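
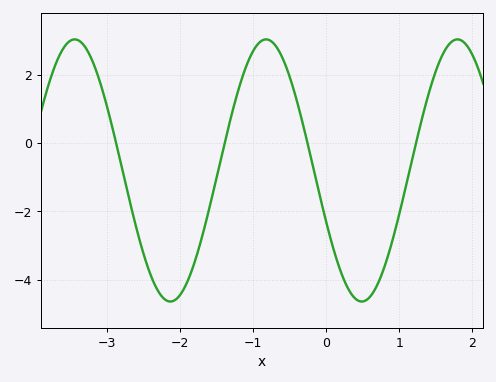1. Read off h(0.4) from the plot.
-4.56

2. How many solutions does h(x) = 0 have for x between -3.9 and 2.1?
4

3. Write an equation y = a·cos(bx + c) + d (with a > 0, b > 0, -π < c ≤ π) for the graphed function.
y = 3.84cos(2.4x + 1.97) - 0.8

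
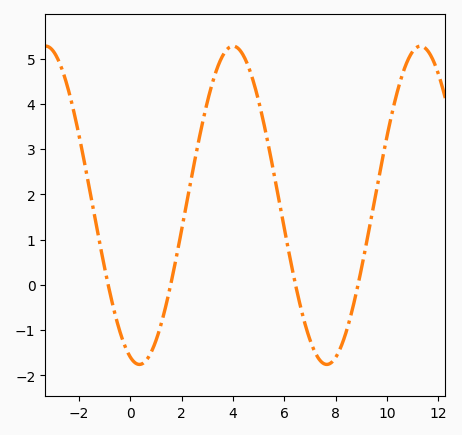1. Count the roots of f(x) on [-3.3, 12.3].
4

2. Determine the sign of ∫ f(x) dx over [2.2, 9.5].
positive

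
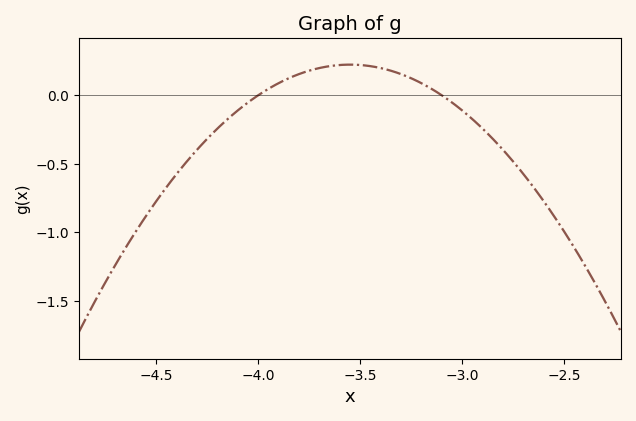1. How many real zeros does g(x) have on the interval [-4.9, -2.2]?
2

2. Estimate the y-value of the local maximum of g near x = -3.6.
0.2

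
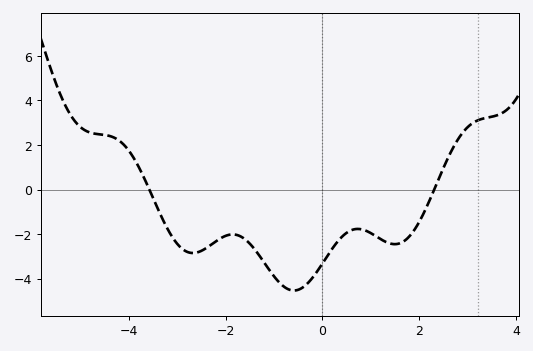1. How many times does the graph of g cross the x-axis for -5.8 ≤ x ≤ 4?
2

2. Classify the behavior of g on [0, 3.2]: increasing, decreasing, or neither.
neither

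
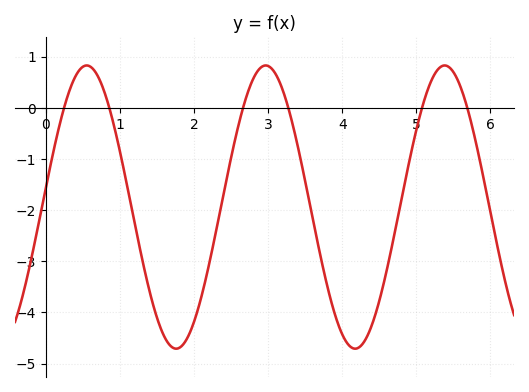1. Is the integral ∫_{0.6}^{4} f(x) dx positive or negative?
negative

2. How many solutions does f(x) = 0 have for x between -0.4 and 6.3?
6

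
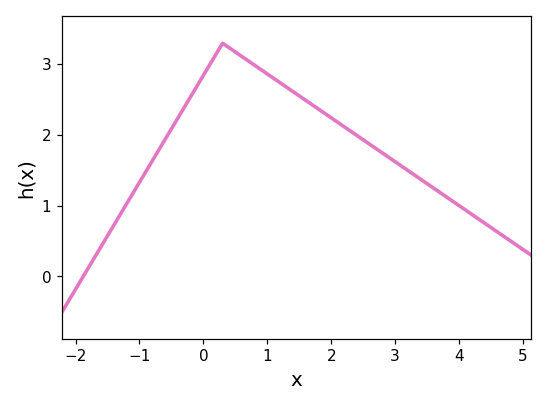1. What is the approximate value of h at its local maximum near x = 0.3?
3.3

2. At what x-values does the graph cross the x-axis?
-1.9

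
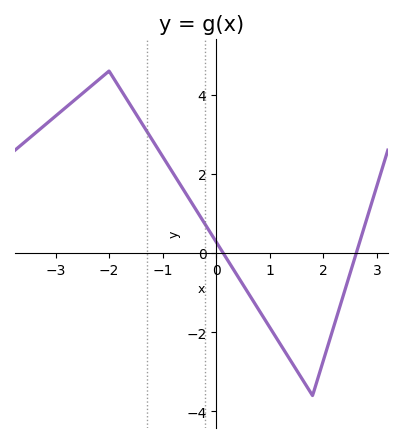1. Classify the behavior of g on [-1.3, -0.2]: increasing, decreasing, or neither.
decreasing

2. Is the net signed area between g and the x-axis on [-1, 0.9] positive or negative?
positive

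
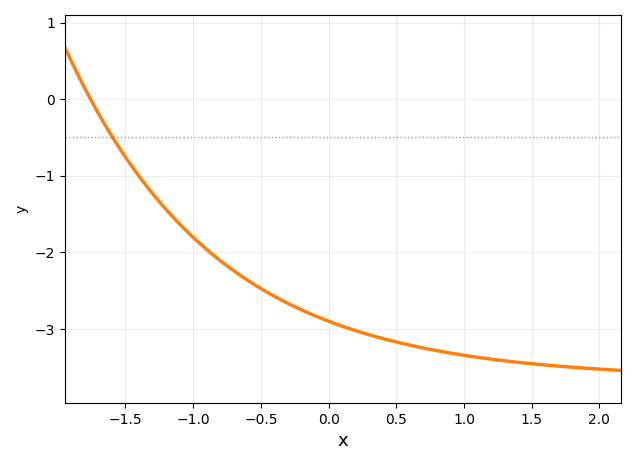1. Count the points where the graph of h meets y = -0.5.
1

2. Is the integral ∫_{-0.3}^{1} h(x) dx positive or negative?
negative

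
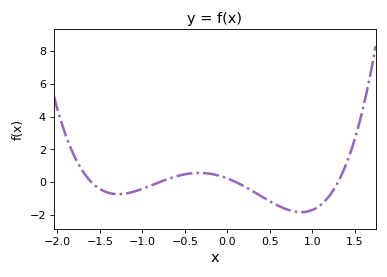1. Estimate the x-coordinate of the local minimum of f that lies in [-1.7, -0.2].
-1.28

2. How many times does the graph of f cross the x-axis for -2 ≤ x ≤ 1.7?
4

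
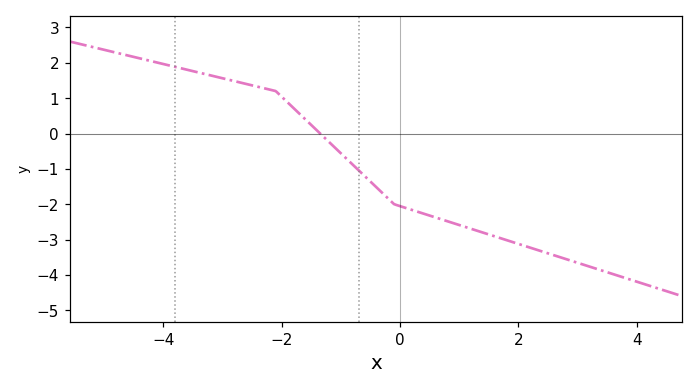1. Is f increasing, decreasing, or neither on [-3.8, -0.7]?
decreasing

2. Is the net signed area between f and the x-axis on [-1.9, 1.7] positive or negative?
negative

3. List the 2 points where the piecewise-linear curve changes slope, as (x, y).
(-2.1, 1.2); (-0.1, -2)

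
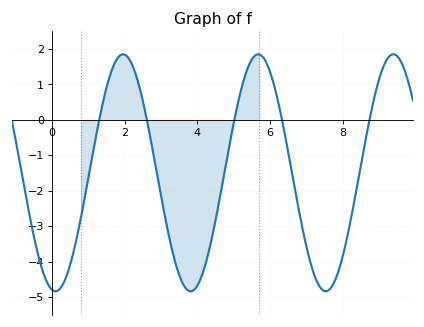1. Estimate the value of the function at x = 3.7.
-4.8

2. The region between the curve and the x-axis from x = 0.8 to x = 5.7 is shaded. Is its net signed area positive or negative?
negative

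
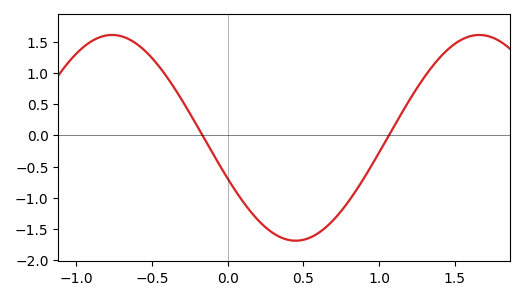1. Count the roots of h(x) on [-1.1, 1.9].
2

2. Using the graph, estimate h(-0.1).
-0.3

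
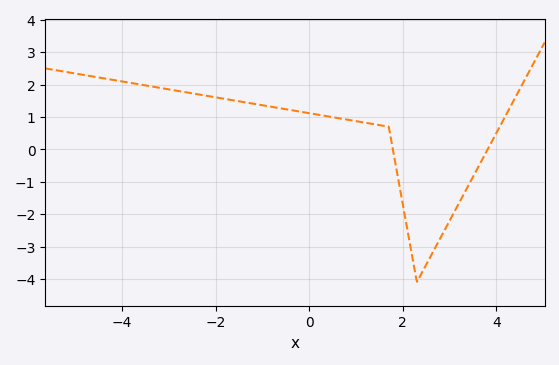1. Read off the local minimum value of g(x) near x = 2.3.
-4.1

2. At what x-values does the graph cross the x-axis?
1.8, 3.8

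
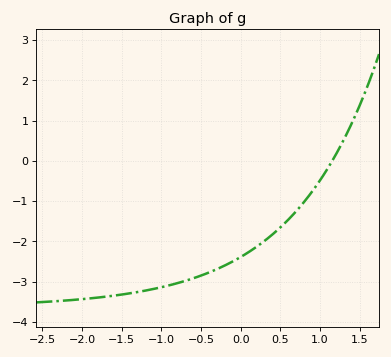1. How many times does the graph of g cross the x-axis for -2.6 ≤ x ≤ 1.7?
1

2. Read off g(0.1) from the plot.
-2.27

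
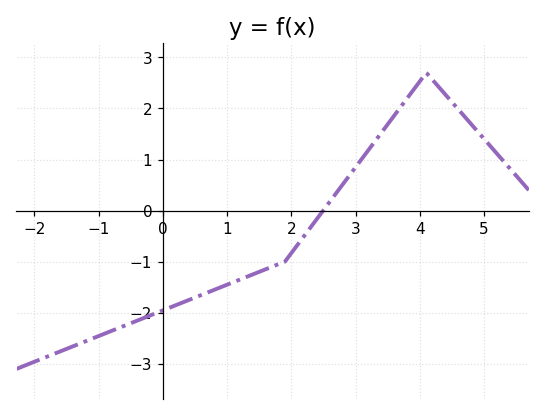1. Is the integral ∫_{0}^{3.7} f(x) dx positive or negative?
negative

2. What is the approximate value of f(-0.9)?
-2.41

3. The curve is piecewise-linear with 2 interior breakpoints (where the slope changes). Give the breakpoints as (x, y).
(1.9, -1); (4.1, 2.7)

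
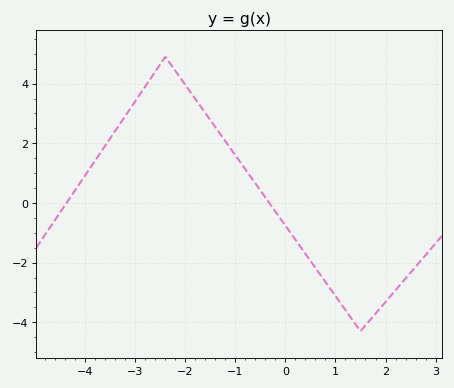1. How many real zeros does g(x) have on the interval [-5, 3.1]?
2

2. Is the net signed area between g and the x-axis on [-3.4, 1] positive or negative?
positive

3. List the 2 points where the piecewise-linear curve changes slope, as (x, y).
(-2.4, 4.9); (1.5, -4.3)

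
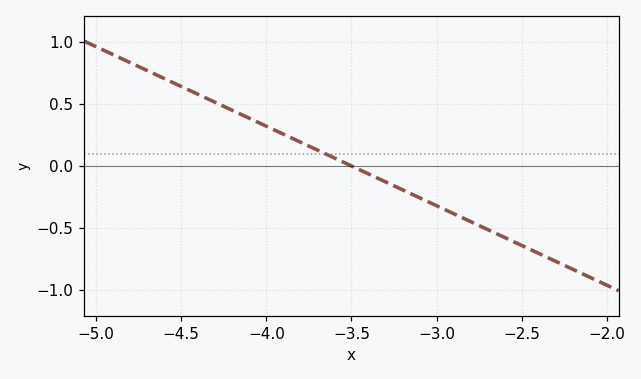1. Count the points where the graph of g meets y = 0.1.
1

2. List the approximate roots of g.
-3.5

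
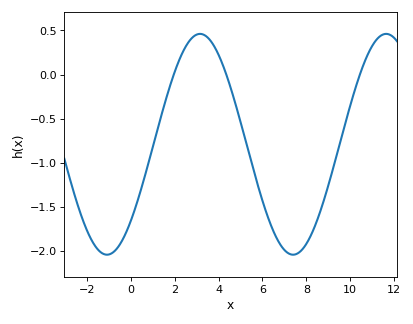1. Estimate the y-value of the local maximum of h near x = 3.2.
0.45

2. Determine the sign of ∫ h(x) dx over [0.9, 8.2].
negative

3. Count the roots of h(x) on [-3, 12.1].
3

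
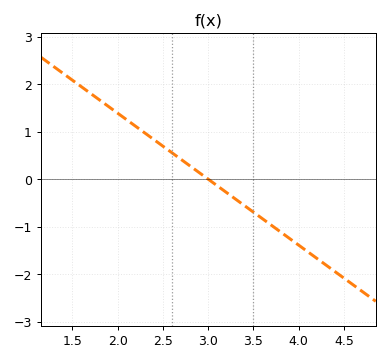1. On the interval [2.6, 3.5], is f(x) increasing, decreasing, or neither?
decreasing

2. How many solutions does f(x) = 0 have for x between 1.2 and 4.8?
1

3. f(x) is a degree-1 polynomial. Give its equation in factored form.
y = -1.39(x - 3)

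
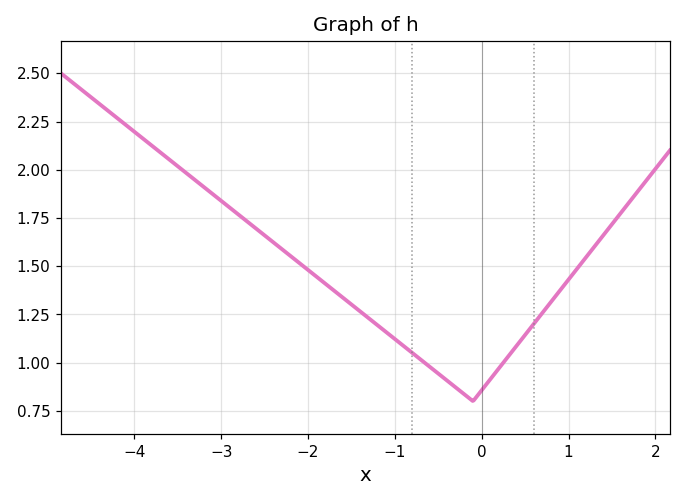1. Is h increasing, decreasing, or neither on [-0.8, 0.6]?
neither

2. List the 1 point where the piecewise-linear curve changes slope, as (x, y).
(-0.1, 0.8)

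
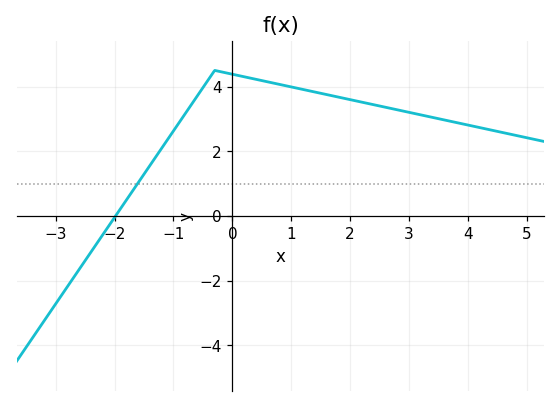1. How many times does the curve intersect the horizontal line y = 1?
1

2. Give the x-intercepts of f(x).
-1.98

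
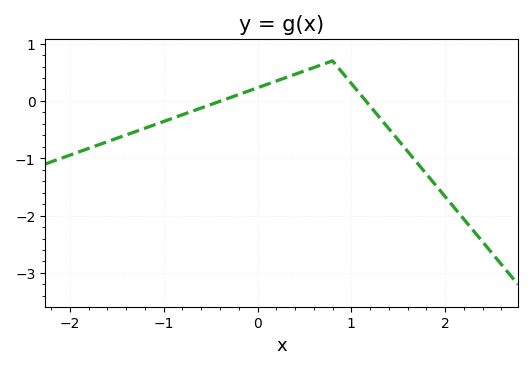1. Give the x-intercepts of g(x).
-0.4, 1.2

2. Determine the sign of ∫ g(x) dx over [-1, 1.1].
positive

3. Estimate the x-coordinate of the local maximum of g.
0.8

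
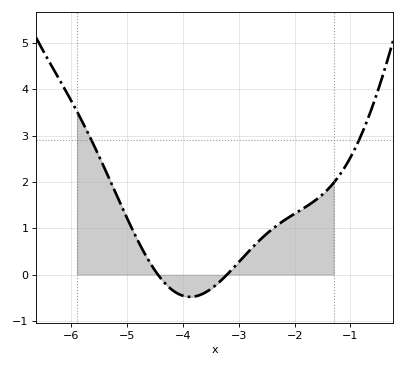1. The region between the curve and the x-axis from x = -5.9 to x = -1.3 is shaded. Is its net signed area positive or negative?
positive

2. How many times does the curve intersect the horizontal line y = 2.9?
2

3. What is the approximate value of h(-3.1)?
0.143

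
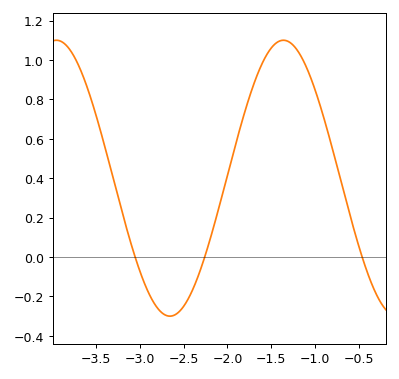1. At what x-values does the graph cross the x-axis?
-3.1, -2.3, -0.5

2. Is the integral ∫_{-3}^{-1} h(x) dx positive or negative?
positive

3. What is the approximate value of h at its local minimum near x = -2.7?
-0.3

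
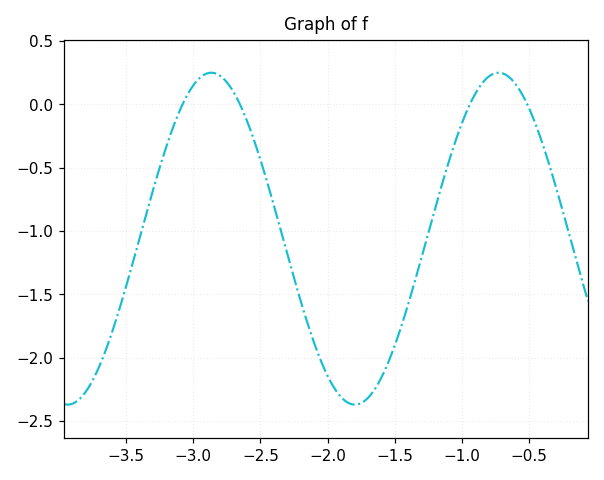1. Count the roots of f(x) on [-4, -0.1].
4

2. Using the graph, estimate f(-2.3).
-1.18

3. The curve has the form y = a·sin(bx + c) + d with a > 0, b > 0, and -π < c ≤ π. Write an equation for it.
y = 1.31sin(2.94x - 2.57) - 1.06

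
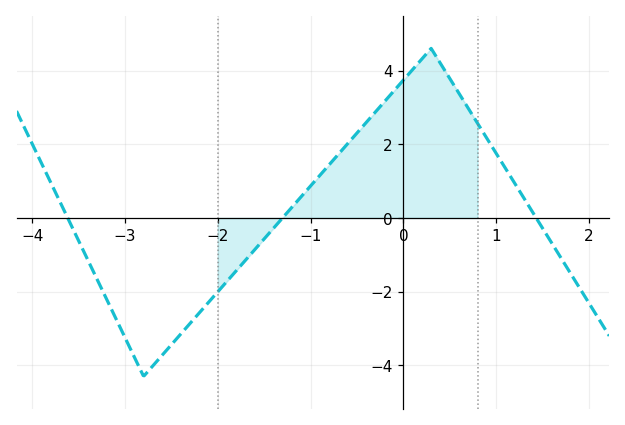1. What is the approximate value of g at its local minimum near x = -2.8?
-4.2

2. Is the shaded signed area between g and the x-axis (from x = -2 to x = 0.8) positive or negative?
positive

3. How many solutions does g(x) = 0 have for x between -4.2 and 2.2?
3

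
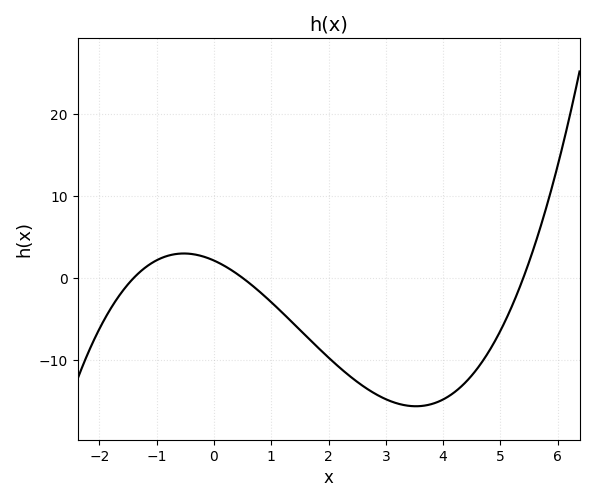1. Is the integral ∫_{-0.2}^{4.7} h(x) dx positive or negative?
negative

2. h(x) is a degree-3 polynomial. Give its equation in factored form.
y = 0.56(x + 1.4)(x - 0.5)(x - 5.4)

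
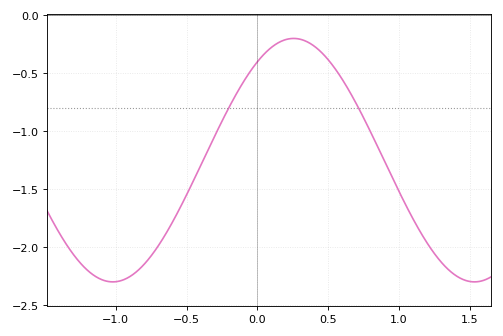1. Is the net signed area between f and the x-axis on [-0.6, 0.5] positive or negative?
negative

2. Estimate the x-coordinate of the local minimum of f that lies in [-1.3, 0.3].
-1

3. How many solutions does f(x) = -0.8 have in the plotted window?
2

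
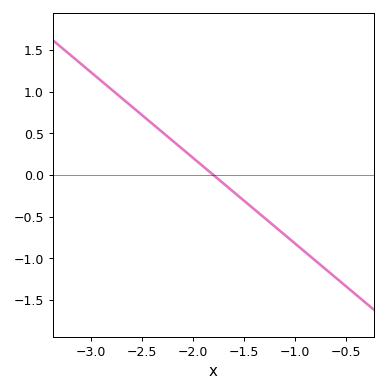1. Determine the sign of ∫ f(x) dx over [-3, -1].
positive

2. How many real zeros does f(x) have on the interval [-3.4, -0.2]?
1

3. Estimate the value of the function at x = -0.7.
-1.13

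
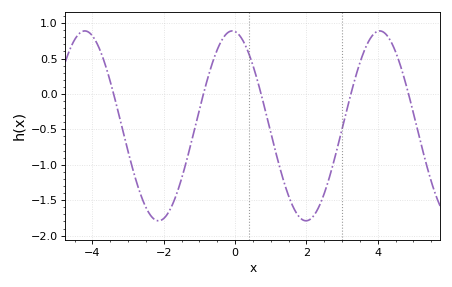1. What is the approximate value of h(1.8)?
-1.75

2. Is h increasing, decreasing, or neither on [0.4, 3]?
neither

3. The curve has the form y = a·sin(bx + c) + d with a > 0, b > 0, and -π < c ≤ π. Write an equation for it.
y = 1.34sin(1.5x + 1.7) - 0.45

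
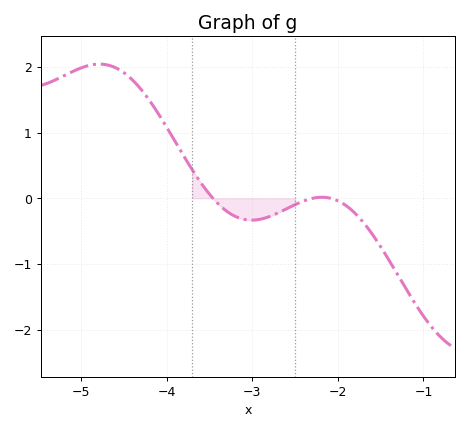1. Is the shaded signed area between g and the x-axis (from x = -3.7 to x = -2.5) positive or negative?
negative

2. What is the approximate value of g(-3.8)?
0.6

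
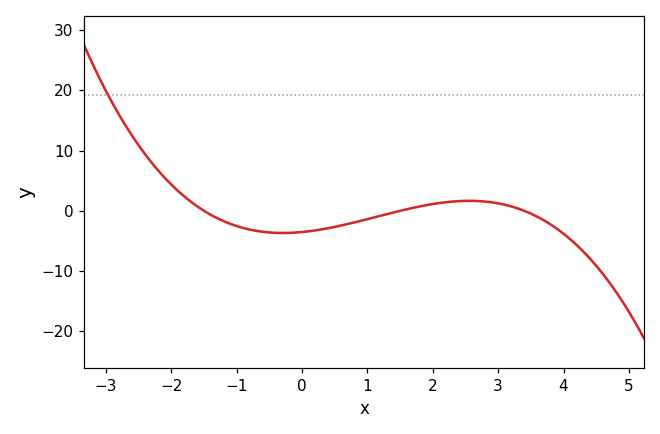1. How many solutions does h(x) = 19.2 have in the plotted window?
1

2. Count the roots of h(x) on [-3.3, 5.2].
3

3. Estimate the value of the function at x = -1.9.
3.32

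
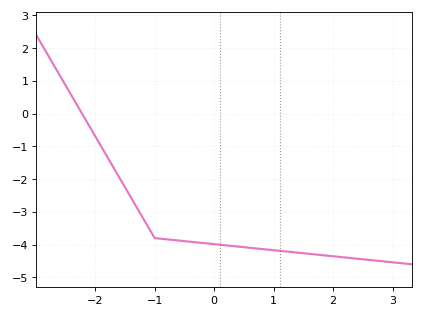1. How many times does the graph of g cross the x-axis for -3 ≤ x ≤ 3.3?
1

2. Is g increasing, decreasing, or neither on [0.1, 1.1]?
decreasing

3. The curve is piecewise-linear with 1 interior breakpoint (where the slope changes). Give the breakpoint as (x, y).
(-1, -3.8)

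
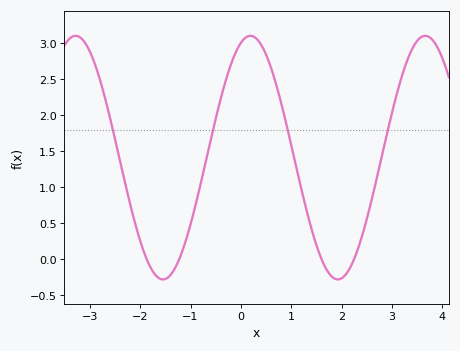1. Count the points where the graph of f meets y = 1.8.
4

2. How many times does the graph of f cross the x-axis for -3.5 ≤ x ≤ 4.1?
4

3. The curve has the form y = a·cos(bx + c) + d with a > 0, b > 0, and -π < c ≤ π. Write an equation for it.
y = 1.69cos(1.81x - 0.342) + 1.41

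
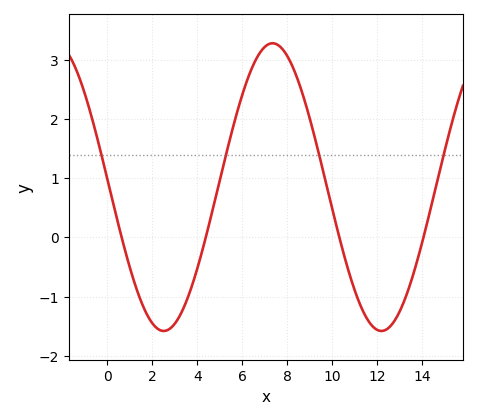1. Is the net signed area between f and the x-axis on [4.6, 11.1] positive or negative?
positive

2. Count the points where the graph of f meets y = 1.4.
4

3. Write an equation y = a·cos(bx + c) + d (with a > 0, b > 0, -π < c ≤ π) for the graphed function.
y = 2.43cos(0.65x + 1.51) + 0.85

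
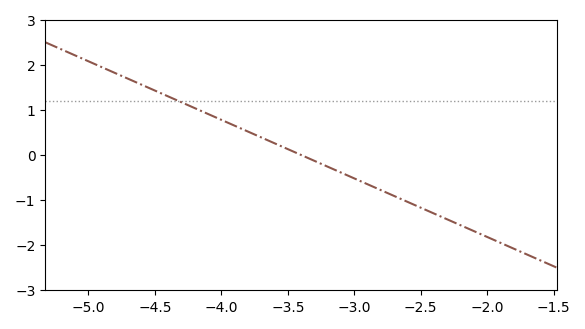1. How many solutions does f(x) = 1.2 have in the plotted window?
1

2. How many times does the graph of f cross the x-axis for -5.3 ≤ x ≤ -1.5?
1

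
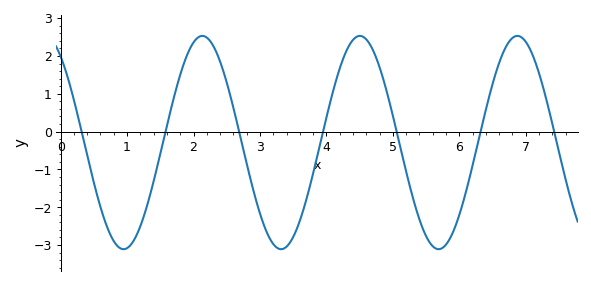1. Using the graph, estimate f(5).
0.4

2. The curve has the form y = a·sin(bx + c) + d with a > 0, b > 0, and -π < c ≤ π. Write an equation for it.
y = 2.82sin(2.6x + 2.2) - 0.29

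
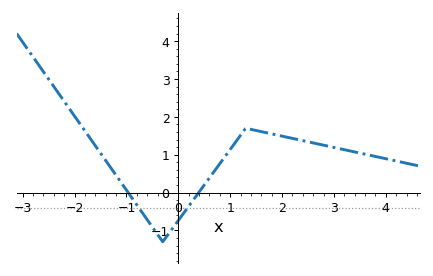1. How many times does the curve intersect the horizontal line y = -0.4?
2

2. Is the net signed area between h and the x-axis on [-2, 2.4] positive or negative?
positive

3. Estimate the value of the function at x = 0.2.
-0.4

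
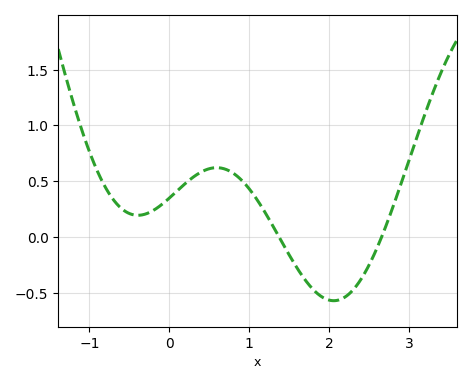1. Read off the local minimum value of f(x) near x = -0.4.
0.2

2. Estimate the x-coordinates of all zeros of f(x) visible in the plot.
1.4, 2.7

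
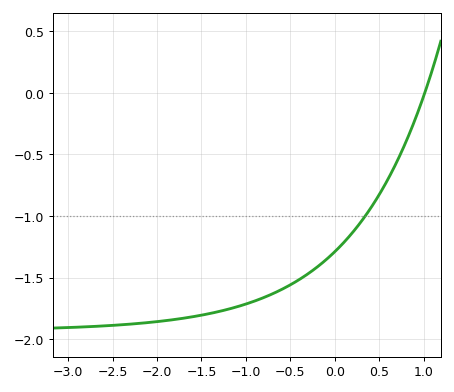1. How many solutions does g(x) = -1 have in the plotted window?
1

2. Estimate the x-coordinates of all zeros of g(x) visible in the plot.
1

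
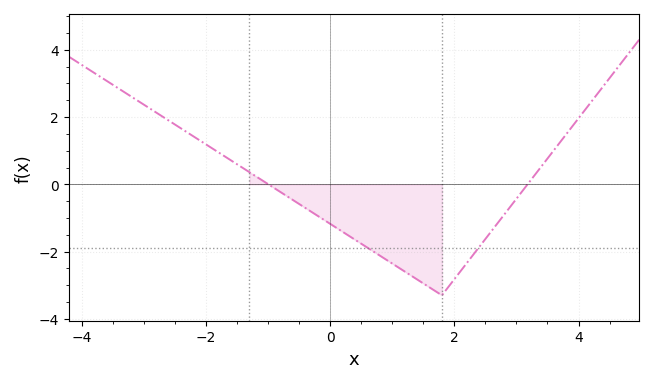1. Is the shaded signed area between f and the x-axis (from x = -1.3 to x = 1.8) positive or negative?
negative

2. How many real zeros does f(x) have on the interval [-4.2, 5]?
2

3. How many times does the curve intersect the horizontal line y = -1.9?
2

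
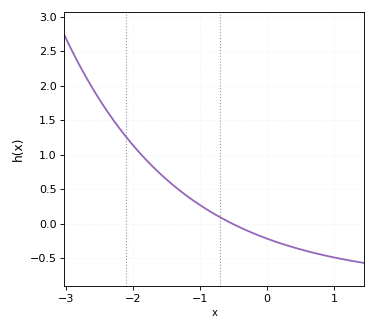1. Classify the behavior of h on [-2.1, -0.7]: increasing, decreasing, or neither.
decreasing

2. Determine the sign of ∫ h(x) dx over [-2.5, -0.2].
positive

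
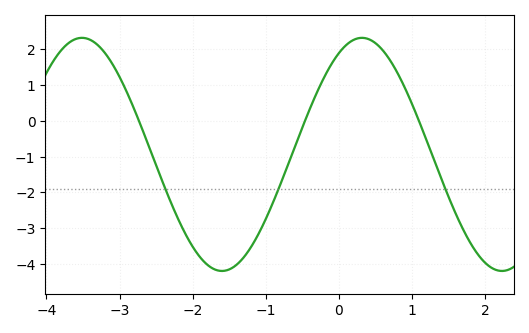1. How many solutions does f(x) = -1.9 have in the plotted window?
3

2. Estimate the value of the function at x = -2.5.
-1.2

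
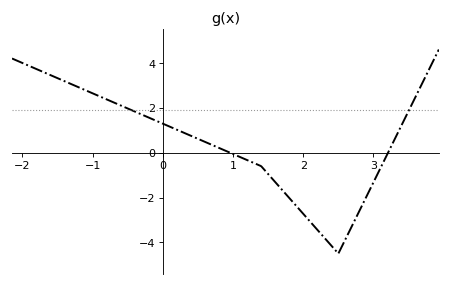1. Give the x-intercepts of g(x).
0.956, 3.21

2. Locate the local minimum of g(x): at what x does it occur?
2.5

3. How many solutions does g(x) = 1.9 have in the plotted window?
2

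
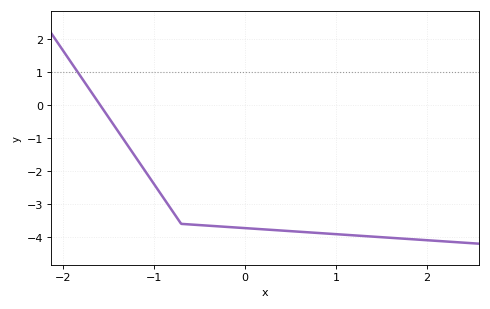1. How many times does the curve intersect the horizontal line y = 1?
1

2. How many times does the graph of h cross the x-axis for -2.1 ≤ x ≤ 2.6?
1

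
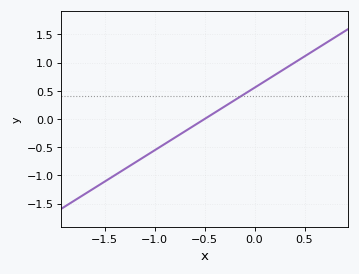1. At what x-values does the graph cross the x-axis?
-0.5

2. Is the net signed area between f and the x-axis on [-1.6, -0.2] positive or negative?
negative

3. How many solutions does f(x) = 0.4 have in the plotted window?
1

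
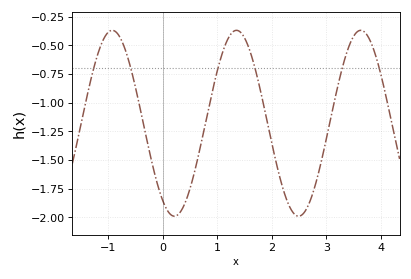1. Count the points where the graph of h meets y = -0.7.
6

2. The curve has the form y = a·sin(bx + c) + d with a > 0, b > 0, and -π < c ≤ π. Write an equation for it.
y = 0.81sin(2.8x - 2.2) - 1.18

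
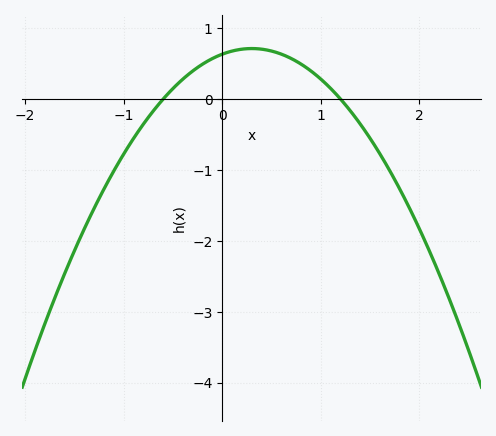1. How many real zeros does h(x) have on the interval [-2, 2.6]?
2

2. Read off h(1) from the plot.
0.3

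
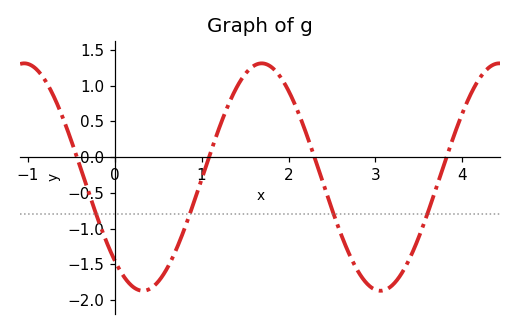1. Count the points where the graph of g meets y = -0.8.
4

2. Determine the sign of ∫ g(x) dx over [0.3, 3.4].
negative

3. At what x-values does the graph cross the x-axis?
-0.434, 1.09, 2.3, 3.82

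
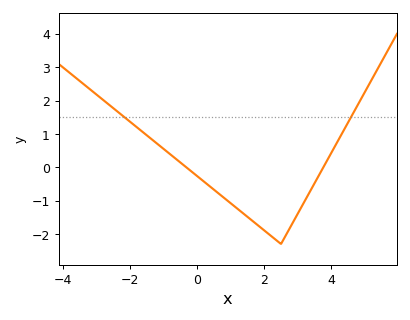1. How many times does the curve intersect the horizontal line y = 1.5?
2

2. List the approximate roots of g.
-0.326, 3.76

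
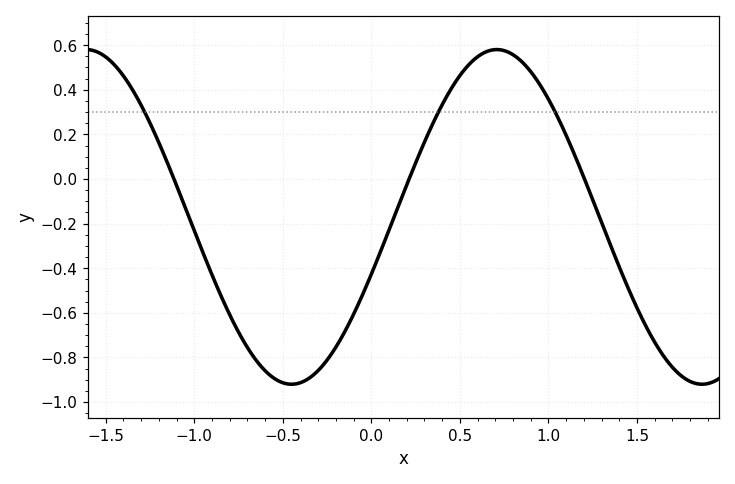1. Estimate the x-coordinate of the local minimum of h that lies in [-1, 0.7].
-0.45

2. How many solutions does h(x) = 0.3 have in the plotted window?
3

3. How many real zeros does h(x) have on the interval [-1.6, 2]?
3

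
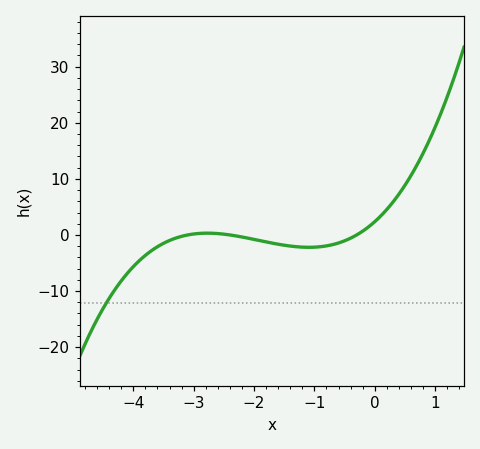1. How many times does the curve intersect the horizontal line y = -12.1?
1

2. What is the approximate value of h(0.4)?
7.27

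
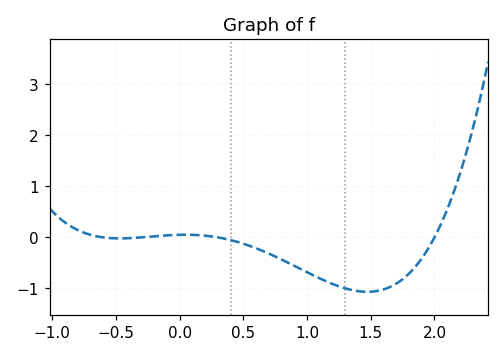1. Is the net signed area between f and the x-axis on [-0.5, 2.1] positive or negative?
negative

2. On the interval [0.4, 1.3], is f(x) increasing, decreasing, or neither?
decreasing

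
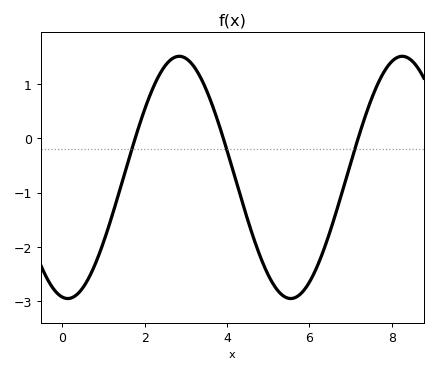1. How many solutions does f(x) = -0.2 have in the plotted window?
3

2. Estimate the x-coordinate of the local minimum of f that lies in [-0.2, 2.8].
0.2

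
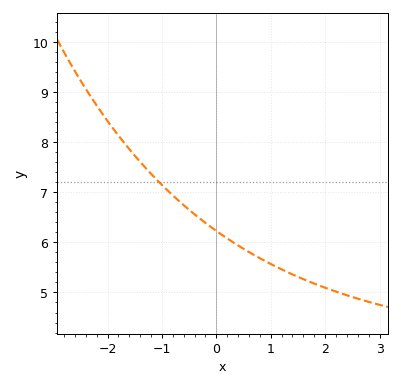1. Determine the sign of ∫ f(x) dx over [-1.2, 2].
positive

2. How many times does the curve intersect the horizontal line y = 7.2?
1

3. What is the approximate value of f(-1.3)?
7.49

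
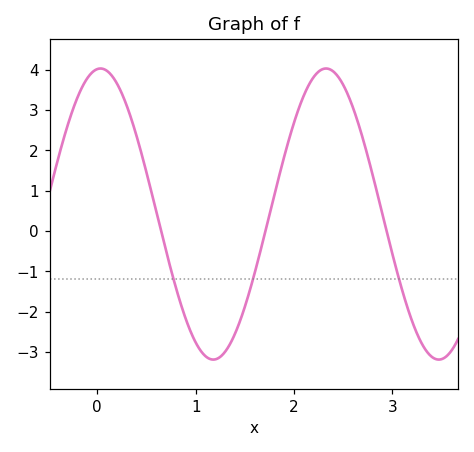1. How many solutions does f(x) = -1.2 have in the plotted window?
3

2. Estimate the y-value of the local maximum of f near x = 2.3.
4.03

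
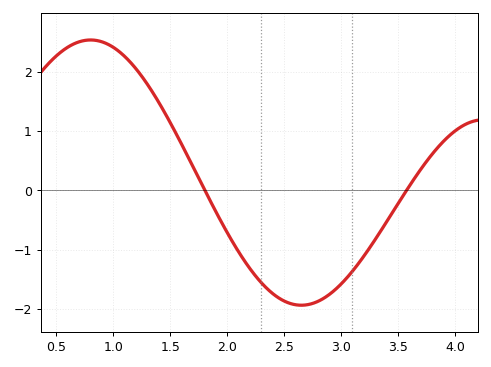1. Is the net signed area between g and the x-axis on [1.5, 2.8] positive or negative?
negative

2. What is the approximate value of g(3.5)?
-0.226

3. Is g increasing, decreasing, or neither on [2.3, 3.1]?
neither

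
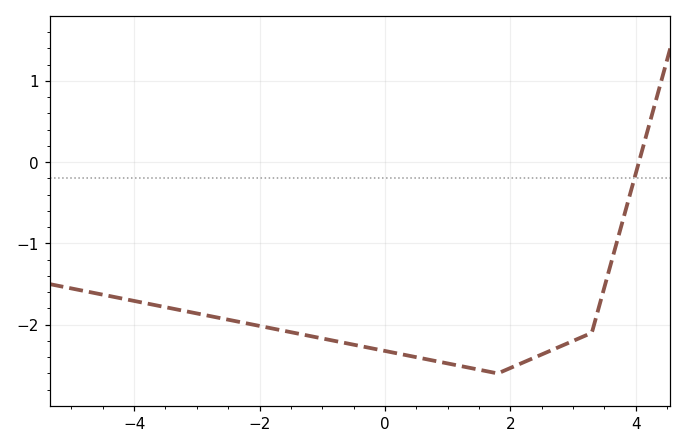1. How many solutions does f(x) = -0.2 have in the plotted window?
1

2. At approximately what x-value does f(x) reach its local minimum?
1.8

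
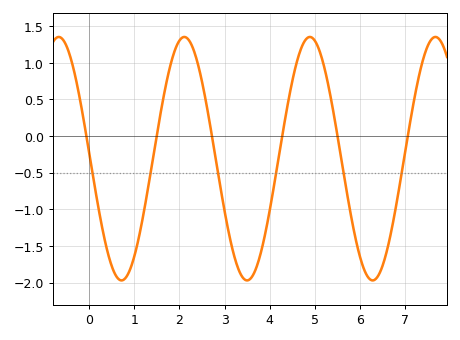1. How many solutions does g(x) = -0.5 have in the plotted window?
6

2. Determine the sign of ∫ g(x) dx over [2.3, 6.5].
negative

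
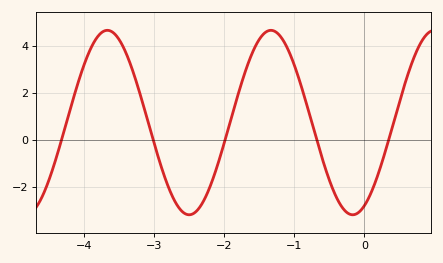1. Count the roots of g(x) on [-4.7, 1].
5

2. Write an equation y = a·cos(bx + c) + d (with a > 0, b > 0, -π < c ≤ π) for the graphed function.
y = 3.93cos(2.7x - 2.7) + 0.73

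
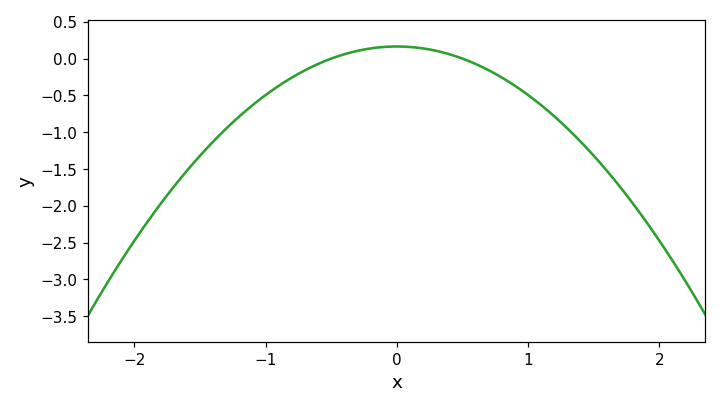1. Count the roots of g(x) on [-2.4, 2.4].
2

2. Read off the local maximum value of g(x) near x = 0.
0.15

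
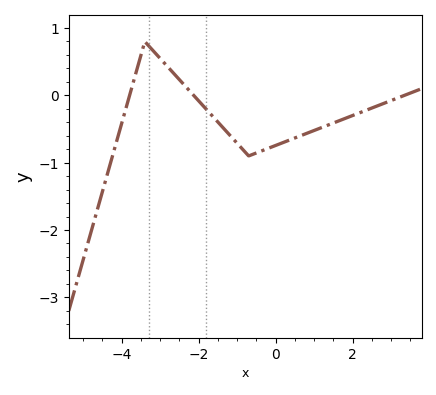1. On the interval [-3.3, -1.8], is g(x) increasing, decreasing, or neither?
decreasing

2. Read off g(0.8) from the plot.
-0.567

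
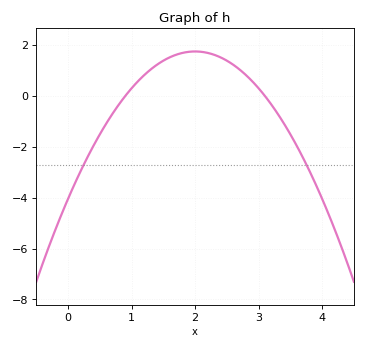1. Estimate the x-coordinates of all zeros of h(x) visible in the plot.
0.9, 3.1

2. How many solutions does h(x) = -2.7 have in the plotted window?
2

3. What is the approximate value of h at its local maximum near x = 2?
1.75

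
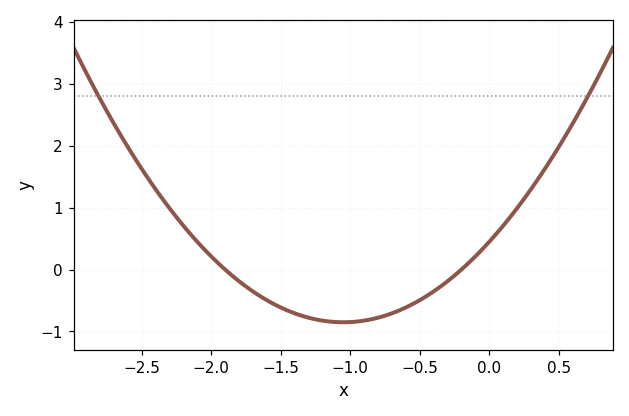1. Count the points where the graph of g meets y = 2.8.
2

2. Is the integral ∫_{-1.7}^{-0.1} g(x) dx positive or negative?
negative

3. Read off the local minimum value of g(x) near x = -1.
-0.9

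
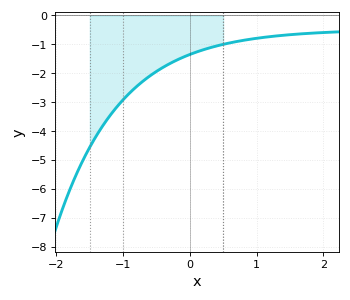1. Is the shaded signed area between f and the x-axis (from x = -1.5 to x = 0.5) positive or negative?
negative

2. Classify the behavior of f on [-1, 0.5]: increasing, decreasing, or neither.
increasing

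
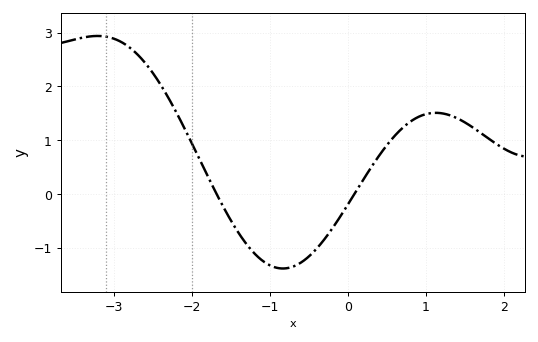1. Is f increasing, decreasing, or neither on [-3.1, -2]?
decreasing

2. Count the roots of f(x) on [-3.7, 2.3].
2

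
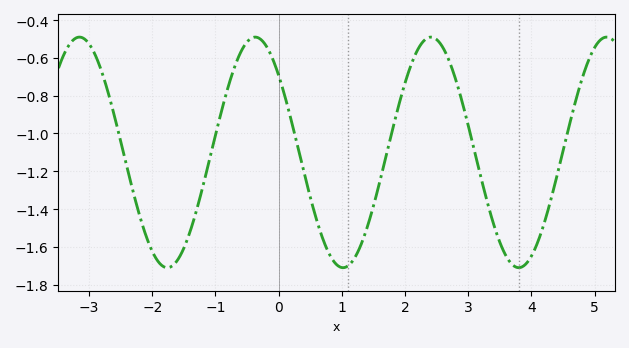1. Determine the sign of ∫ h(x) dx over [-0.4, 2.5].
negative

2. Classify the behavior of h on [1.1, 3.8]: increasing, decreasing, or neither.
neither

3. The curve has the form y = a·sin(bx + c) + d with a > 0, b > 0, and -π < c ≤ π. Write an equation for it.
y = 0.61sin(2.3x + 2.4) - 1.1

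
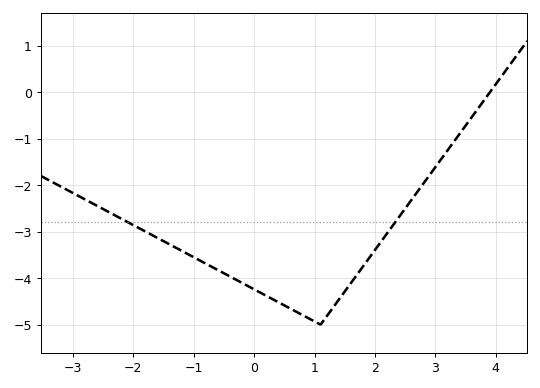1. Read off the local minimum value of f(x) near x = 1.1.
-5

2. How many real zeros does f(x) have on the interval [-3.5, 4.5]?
1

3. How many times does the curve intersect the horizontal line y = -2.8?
2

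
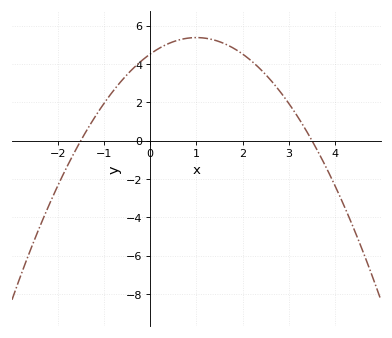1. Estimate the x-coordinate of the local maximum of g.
1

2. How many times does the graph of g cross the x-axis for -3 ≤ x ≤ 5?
2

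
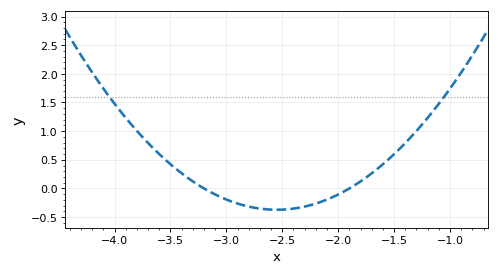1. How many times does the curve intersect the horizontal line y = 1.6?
2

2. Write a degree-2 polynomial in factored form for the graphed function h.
y = 0.88(x + 3.2)(x + 1.9)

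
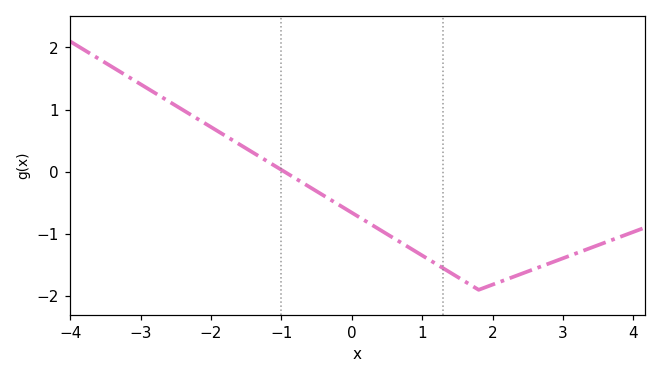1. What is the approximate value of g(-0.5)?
-0.3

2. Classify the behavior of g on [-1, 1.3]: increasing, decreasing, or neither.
decreasing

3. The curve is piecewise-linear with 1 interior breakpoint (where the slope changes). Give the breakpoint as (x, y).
(1.8, -1.9)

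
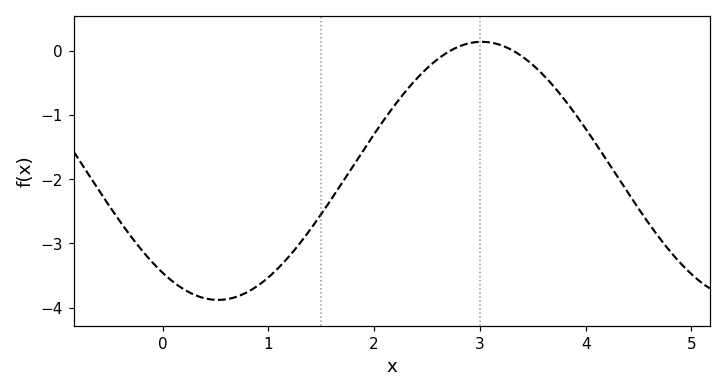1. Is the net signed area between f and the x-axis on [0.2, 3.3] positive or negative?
negative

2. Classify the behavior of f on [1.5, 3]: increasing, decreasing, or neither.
increasing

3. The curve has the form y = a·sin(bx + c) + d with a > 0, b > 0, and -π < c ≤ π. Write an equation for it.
y = 2.01sin(1.3x - 2.2) - 1.87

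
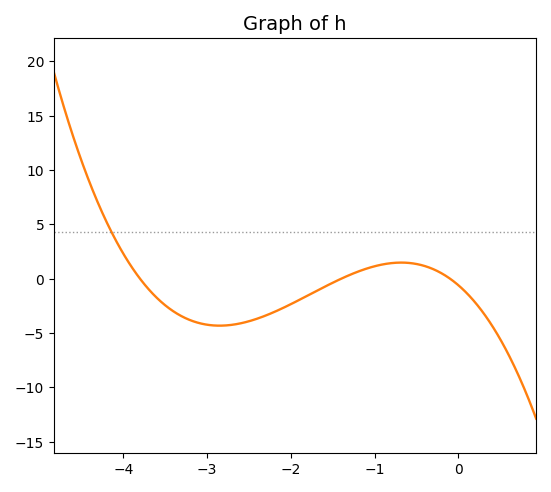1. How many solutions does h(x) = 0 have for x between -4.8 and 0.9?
3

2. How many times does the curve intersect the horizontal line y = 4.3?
1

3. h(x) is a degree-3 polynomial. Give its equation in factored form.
y = -1.14(x + 3.8)(x + 1.4)(x + 0.1)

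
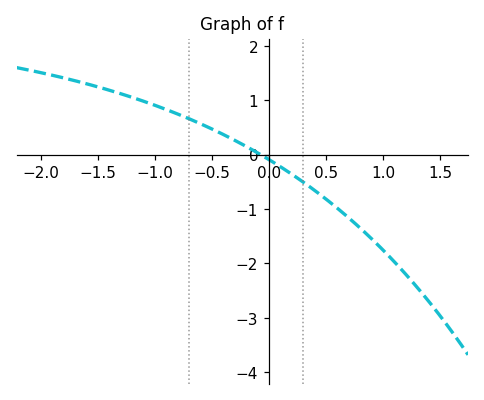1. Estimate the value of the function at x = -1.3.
1.12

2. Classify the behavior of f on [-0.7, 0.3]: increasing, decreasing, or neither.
decreasing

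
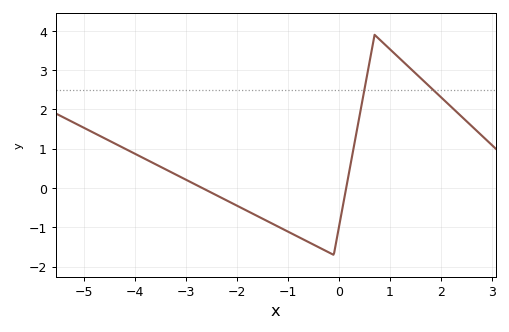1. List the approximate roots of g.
-2.6, 0.2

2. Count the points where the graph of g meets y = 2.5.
2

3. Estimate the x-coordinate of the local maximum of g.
0.8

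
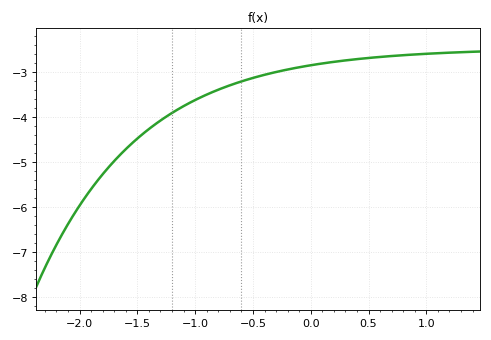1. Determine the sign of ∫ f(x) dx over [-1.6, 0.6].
negative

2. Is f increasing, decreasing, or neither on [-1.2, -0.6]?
increasing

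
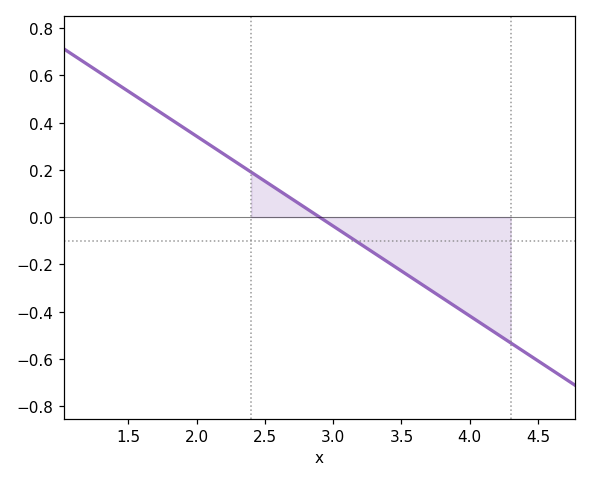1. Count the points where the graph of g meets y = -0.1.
1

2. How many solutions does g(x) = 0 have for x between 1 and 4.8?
1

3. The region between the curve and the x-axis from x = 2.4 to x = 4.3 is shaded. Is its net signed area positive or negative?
negative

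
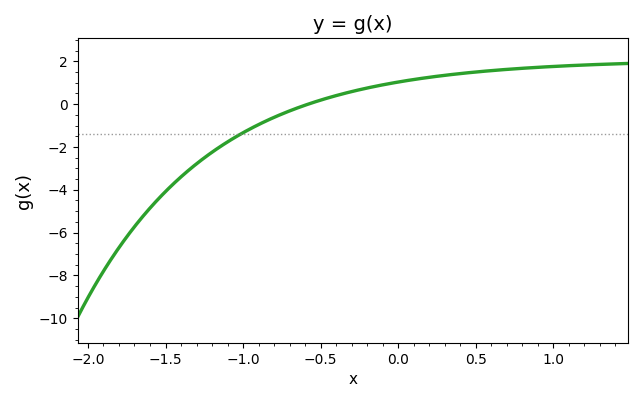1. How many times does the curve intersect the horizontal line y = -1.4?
1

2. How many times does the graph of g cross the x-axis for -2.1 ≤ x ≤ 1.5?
1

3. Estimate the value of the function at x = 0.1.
1.2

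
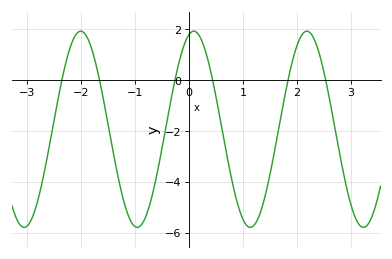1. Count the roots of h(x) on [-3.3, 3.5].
6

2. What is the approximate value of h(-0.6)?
-3.74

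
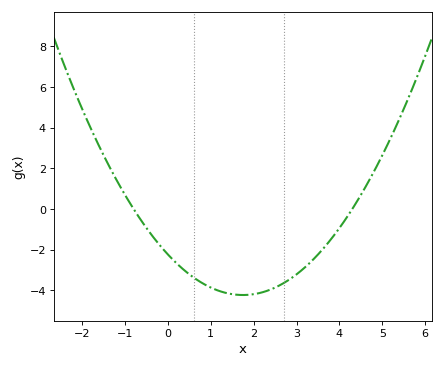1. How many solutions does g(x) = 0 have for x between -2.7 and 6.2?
2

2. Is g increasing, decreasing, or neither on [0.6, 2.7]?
neither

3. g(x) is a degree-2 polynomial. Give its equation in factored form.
y = 0.65(x + 0.8)(x - 4.3)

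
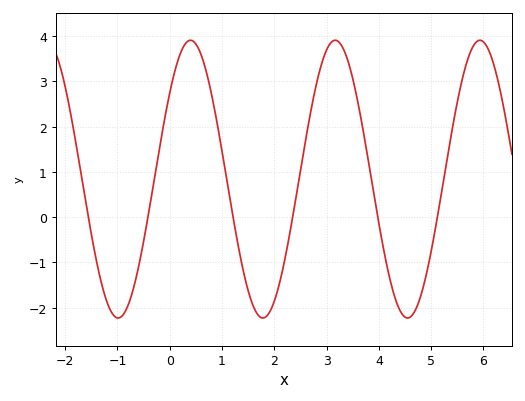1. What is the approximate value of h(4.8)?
-1.74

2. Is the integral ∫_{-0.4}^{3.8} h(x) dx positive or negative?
positive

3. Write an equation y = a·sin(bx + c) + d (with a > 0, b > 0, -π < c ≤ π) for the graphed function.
y = 3.07sin(2.27x + 0.672) + 0.84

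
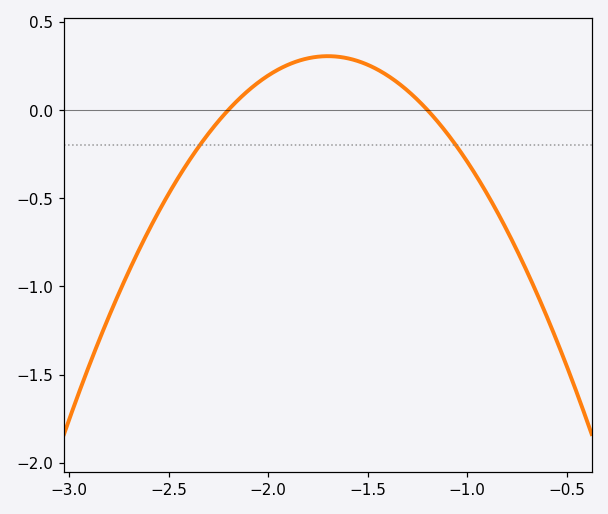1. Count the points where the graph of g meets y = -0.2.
2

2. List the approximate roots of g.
-2.2, -1.2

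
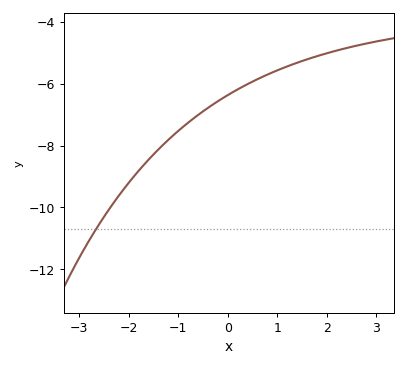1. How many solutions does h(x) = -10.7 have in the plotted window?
1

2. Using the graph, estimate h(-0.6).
-7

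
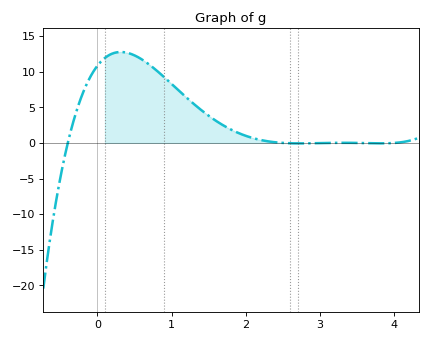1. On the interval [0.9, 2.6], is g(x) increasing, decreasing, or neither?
decreasing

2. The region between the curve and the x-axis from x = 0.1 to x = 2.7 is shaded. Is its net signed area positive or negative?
positive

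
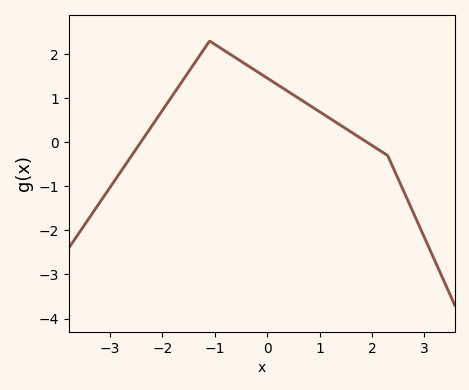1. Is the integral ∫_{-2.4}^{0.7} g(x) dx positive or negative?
positive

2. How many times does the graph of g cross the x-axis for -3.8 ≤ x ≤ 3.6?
2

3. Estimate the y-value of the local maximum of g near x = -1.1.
2.3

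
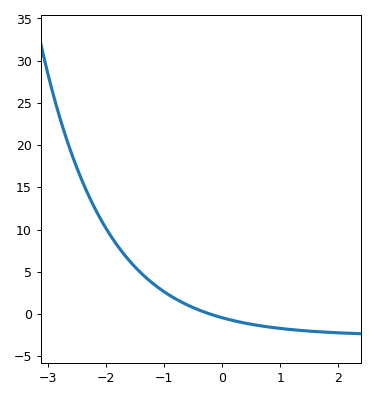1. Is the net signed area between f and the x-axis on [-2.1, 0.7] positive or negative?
positive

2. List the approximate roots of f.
-0.2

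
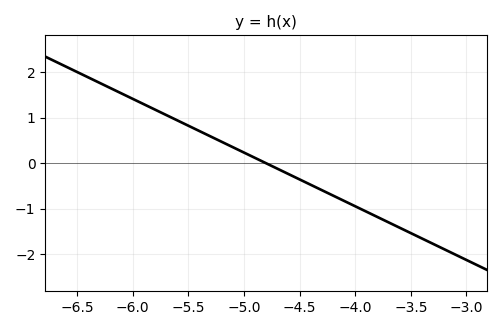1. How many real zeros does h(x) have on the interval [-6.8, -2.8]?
1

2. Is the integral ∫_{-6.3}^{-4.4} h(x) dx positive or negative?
positive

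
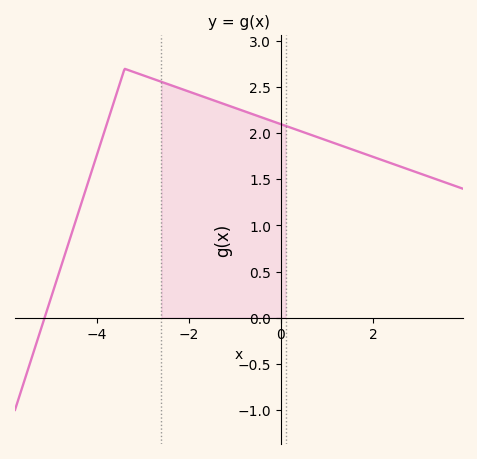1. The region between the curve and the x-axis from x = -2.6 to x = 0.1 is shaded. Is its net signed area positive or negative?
positive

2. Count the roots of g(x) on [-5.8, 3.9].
1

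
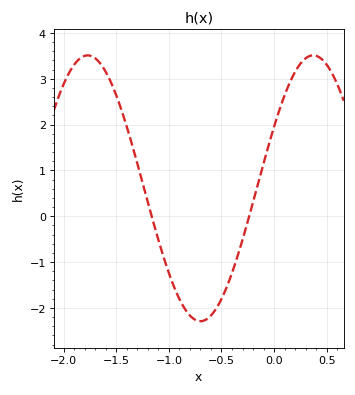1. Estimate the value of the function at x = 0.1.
2.64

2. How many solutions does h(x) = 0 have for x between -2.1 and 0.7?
2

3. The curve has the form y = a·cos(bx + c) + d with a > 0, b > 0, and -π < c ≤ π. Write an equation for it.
y = 2.9cos(2.93x - 1.09) + 0.61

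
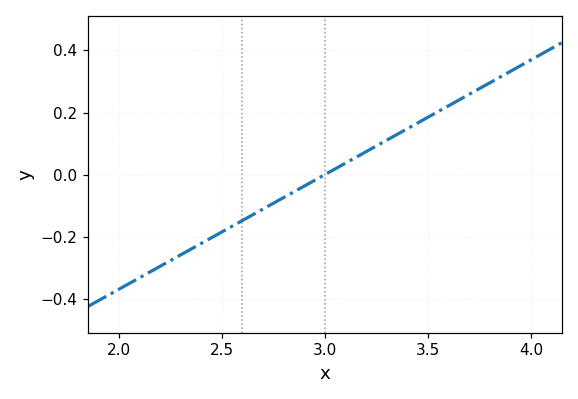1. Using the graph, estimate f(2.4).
-0.222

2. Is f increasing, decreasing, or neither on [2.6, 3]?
increasing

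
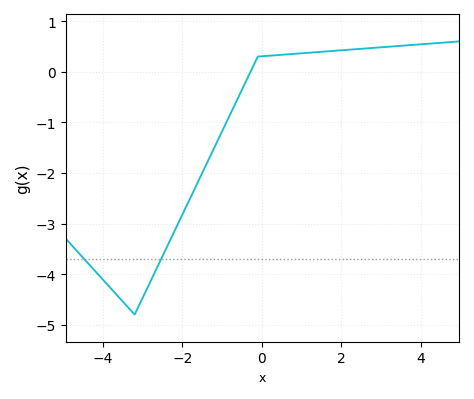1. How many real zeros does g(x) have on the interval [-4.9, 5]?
1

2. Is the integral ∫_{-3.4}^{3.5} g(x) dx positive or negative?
negative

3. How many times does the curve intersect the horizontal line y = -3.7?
2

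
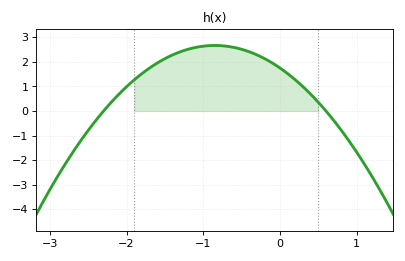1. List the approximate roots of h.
-2.3, 0.6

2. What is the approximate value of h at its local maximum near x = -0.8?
2.67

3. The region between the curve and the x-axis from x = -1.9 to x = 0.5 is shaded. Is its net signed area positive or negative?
positive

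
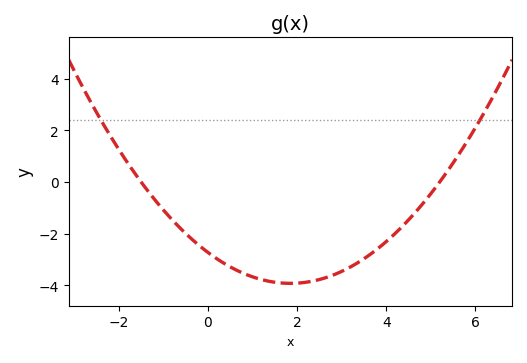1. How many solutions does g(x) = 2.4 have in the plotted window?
2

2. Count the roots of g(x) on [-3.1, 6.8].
2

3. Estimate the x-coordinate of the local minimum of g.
1.8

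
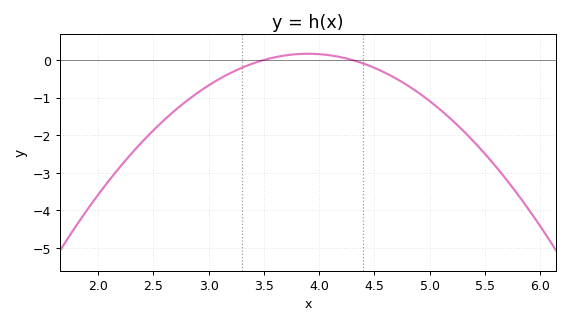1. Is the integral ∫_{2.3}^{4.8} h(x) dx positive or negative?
negative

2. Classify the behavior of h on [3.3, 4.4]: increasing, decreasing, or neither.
neither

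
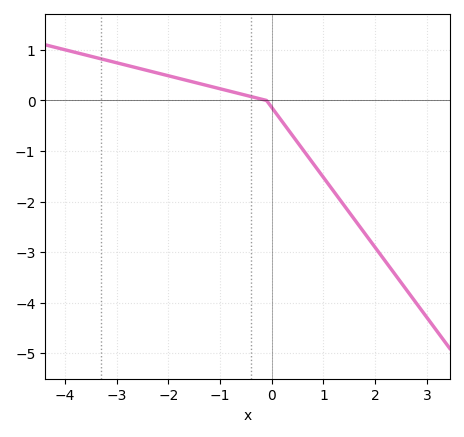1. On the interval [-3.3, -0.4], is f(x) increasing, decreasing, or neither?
decreasing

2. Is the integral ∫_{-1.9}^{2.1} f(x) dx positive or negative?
negative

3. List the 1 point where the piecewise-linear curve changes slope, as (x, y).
(-0.1, 0)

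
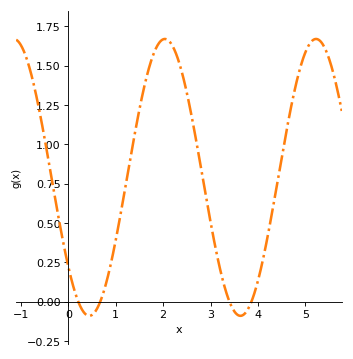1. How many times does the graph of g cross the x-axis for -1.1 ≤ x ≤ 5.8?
4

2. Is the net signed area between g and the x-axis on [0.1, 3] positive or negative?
positive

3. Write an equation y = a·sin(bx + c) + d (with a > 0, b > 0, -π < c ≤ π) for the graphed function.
y = 0.88sin(2x - 2.4) + 0.79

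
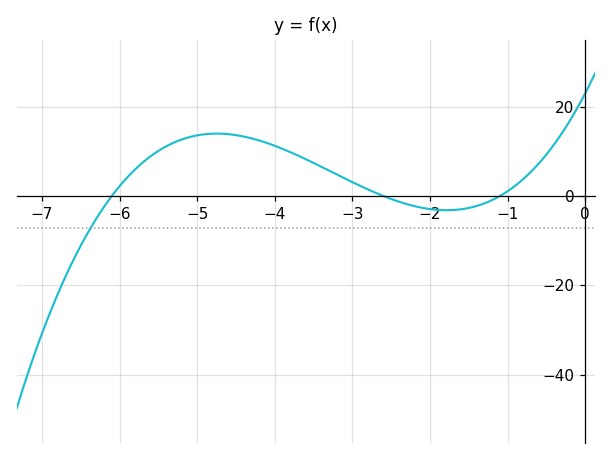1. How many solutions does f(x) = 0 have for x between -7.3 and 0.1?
3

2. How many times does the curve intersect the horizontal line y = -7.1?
1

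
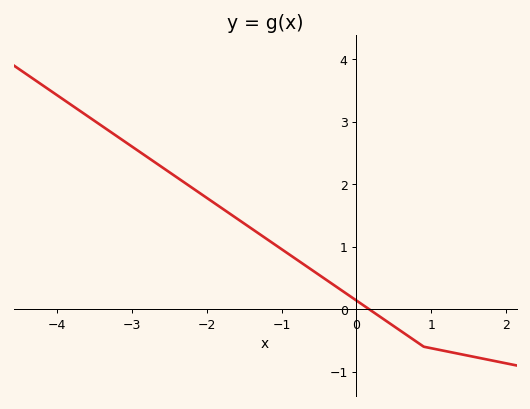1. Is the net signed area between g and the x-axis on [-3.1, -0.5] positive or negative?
positive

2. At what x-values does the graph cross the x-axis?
0.169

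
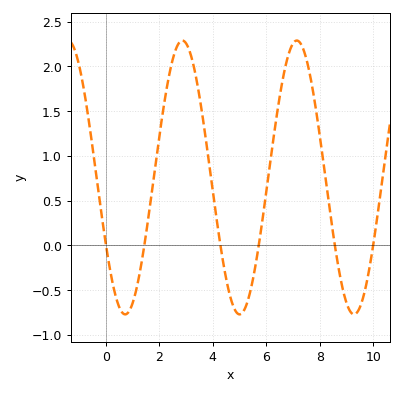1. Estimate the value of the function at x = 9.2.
-0.75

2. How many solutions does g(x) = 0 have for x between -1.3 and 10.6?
6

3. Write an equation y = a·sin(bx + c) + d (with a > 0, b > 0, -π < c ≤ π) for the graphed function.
y = 1.53sin(1.5x - 2.6) + 0.76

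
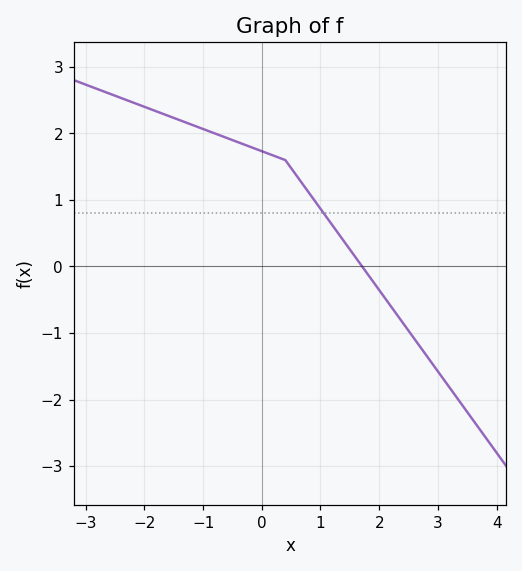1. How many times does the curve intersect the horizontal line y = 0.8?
1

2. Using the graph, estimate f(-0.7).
2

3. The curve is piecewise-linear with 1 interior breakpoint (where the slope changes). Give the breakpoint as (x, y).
(0.4, 1.6)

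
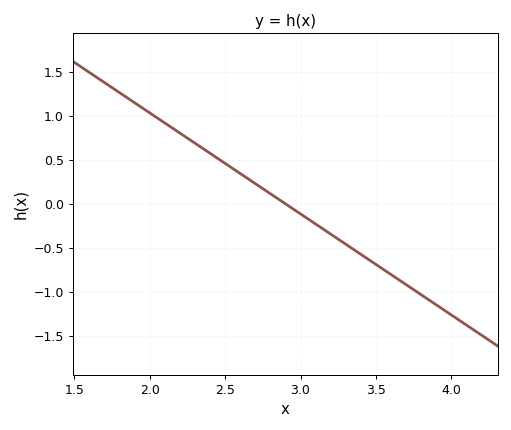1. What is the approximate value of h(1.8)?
1.25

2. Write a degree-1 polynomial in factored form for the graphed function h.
y = -1.15(x - 2.9)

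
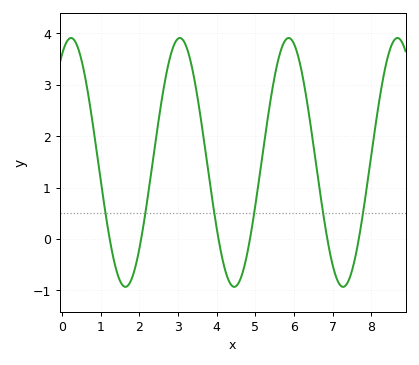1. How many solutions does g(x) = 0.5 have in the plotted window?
6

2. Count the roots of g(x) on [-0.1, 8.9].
6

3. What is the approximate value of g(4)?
0.2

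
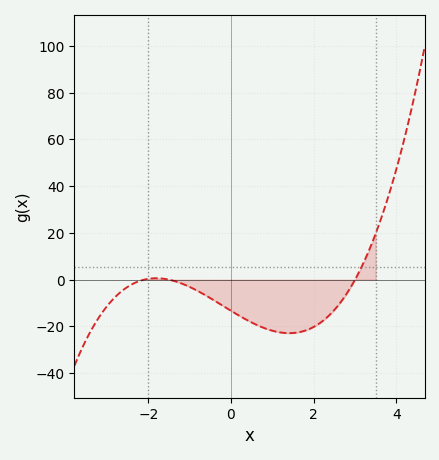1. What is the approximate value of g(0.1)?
-14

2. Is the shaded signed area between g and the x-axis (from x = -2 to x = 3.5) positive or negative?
negative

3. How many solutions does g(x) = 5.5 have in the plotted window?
1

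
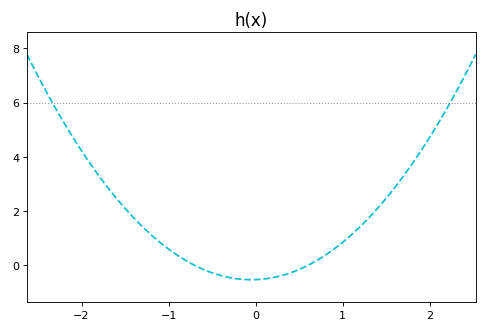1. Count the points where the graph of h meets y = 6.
2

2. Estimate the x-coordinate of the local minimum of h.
0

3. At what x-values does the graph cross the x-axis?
-0.7, 0.6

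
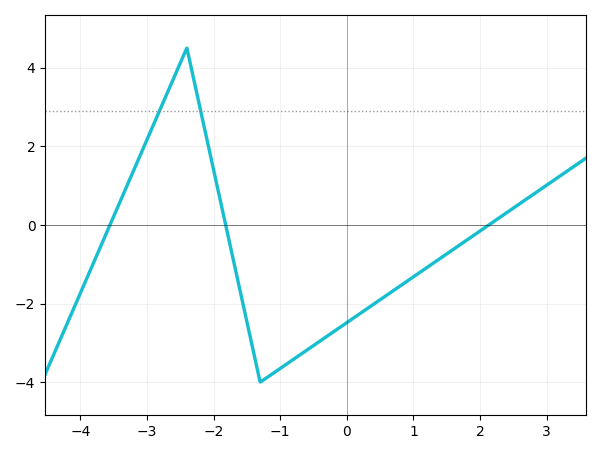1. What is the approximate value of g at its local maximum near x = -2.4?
4.5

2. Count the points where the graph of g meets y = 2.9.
2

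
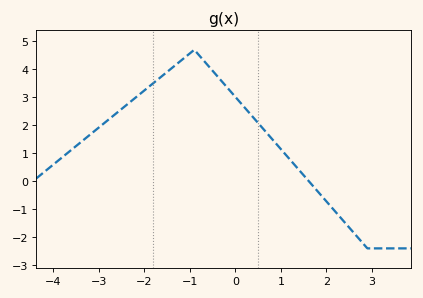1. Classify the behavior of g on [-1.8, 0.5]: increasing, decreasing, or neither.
neither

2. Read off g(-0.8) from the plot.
4.5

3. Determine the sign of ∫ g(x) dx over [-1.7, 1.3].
positive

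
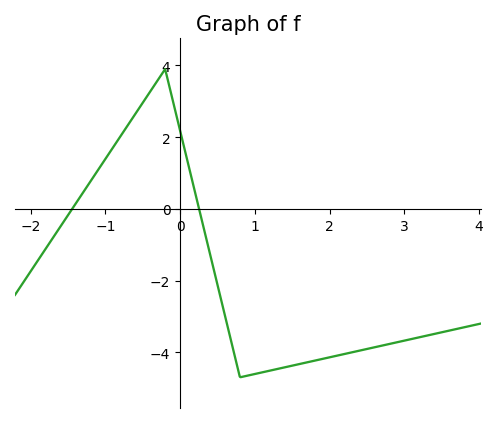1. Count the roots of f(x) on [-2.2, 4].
2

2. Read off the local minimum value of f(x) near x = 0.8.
-4.7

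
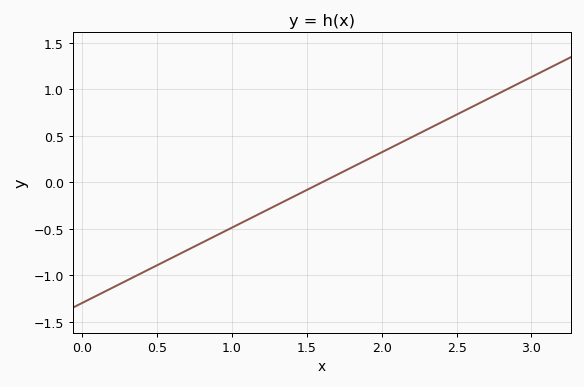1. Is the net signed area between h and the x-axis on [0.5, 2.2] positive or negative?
negative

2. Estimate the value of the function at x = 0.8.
-0.65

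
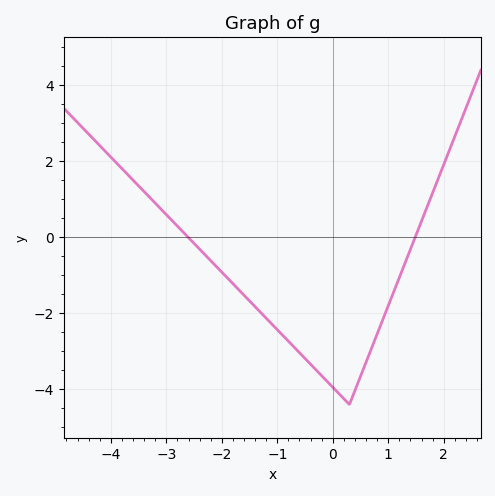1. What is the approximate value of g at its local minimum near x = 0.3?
-4.4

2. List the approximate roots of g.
-2.61, 1.48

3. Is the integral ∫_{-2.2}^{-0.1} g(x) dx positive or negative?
negative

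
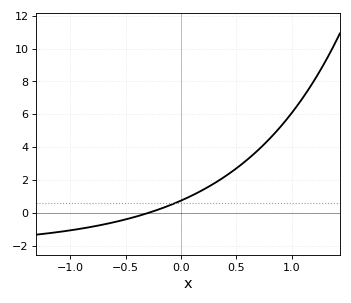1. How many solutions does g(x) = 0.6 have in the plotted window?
1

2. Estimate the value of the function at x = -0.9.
-0.963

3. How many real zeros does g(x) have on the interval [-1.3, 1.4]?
1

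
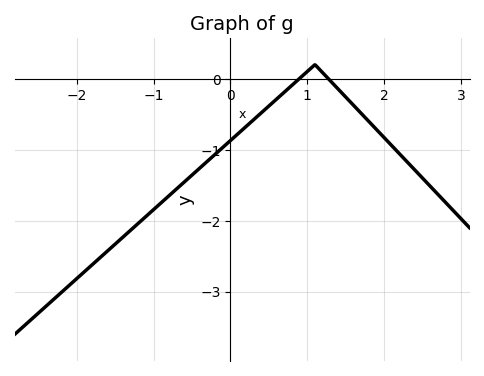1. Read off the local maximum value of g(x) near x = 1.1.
0.2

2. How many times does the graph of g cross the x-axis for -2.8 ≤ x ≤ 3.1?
2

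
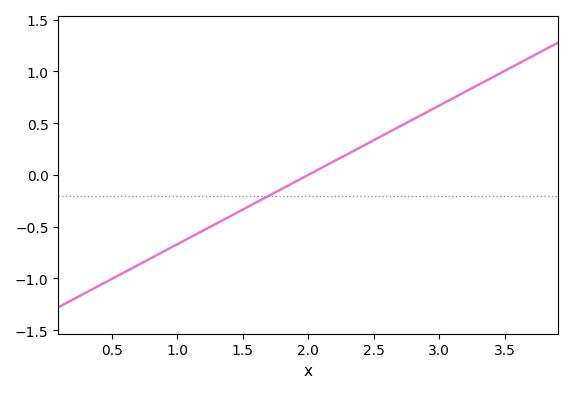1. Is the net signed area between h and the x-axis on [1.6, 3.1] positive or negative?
positive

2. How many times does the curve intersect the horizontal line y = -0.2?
1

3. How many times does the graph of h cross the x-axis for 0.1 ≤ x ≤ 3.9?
1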